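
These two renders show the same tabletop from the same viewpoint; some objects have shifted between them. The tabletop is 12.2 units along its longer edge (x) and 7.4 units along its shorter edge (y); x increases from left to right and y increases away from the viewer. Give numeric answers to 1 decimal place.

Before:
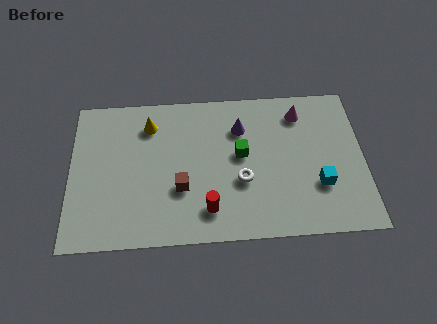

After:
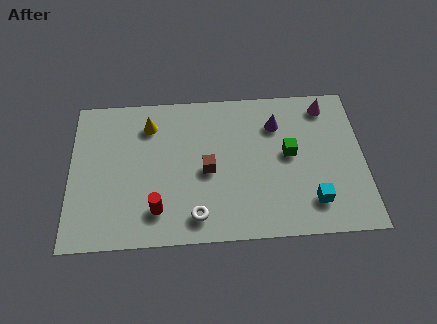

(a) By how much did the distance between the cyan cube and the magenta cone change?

+1.1

Before: roughly 3.7 units apart; after: 4.8. That's 1.1 units further apart.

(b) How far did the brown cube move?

1.4

The brown cube moved from about (4.6, 2.6) to (5.7, 3.4), a distance of √(1.1² + 0.8²) ≈ 1.4.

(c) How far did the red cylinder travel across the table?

2.1

The red cylinder moved from about (5.7, 1.5) to (3.6, 1.6), a distance of √(2.1² + 0.1²) ≈ 2.1.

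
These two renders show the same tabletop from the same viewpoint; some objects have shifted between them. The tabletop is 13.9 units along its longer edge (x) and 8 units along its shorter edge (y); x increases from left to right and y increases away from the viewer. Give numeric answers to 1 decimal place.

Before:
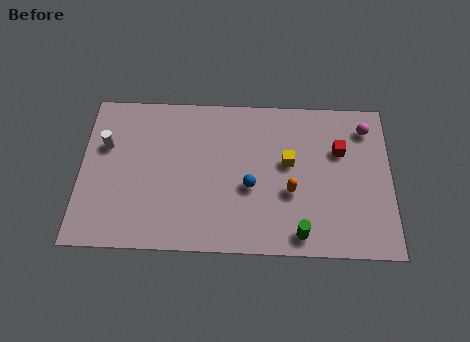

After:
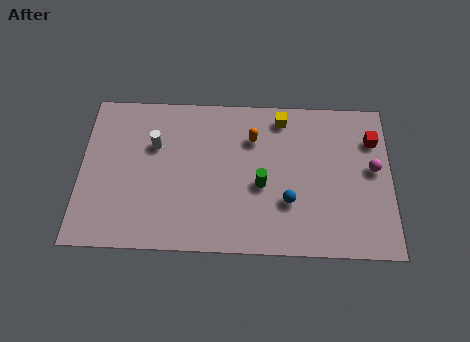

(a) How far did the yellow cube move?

2.3

The yellow cube moved from about (9.3, 4.6) to (9.0, 6.9), a distance of √(0.3² + 2.3²) ≈ 2.3.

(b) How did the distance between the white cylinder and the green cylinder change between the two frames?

-4.5

The distance was about 9.7 in the first image and 5.2 in the second, so they moved 4.5 units closer together.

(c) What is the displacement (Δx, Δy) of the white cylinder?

(2.2, 0.1)

The white cylinder was at about (1.1, 5.2) and moved to about (3.3, 5.3).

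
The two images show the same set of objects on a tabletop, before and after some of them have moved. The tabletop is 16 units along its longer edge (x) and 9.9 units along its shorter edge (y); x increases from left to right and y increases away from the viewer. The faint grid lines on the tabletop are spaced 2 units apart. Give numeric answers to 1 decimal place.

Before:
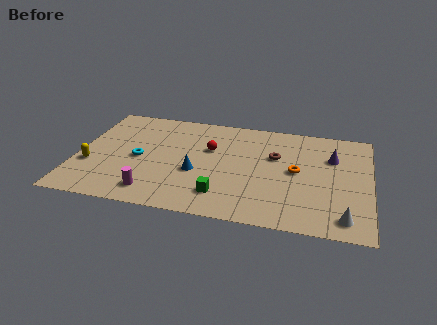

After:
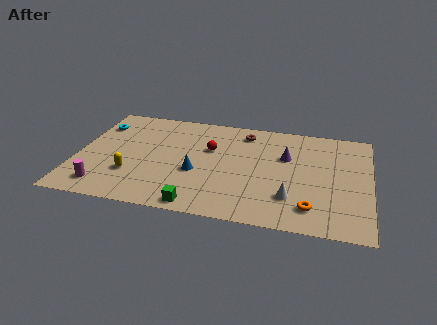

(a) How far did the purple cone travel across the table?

2.5

From (13.9, 6.8) to (11.4, 6.4), the purple cone covered √(2.5² + 0.4²) ≈ 2.5 units.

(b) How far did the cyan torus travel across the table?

3.8

From (3.4, 4.6) to (0.9, 7.5), the cyan torus covered √(2.5² + 2.9²) ≈ 3.8 units.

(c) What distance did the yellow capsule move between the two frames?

2.4

From (0.8, 3.5) to (3.1, 3.0), the yellow capsule covered √(2.3² + 0.5²) ≈ 2.4 units.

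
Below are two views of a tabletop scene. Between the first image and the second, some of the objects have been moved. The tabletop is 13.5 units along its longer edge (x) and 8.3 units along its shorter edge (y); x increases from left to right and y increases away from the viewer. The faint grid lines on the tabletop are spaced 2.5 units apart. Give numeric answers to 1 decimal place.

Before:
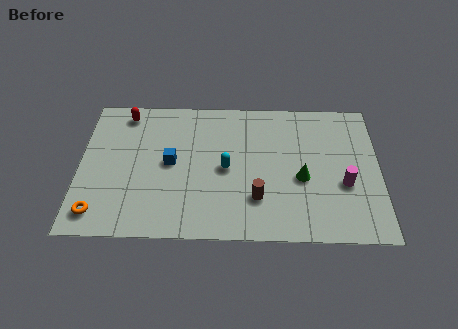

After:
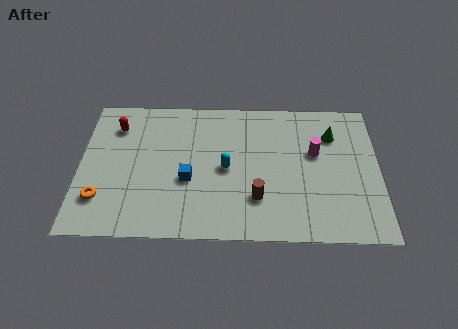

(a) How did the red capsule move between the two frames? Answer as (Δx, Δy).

(-0.4, -0.8)

From the two frames, the red capsule sits at roughly (2.0, 7.2) before and (1.6, 6.4) after.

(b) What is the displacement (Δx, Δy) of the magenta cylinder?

(-1.3, 1.8)

The magenta cylinder started near (11.9, 3.2) and ended near (10.6, 5.0).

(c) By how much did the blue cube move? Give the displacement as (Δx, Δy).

(0.8, -1.0)

From the two frames, the blue cube sits at roughly (4.1, 4.3) before and (4.9, 3.3) after.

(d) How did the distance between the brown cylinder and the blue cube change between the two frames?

-1.1

They were about 4.4 units apart before and 3.3 after — 1.1 units closer together.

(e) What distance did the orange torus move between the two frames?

0.8

From (0.9, 1.3) to (1.0, 2.1), the orange torus covered √(0.1² + 0.8²) ≈ 0.8 units.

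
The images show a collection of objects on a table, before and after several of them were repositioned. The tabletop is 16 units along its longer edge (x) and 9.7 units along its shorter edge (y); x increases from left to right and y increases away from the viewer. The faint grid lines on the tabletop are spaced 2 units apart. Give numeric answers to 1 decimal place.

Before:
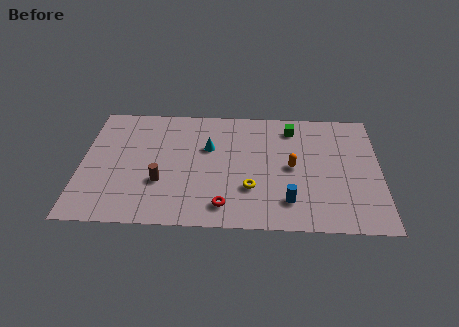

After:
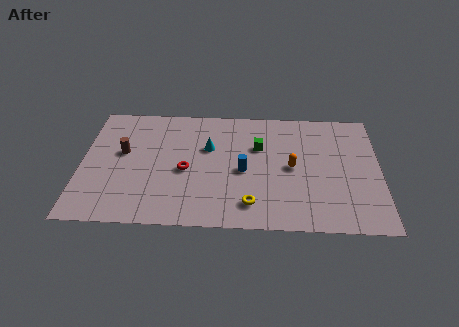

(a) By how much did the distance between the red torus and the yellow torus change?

+2.3

The distance was about 2.0 in the first image and 4.3 in the second, so they moved 2.3 units further apart.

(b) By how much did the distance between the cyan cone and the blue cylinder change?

-3.3

They were about 5.9 units apart before and 2.6 after — 3.3 units closer together.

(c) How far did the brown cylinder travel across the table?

3.1

The brown cylinder was near (4.3, 3.3) before and (2.2, 5.6) after, so it travelled √(2.1² + 2.3²) ≈ 3.1 units.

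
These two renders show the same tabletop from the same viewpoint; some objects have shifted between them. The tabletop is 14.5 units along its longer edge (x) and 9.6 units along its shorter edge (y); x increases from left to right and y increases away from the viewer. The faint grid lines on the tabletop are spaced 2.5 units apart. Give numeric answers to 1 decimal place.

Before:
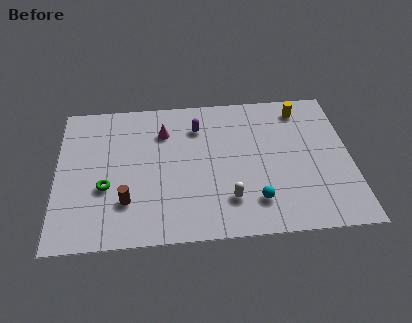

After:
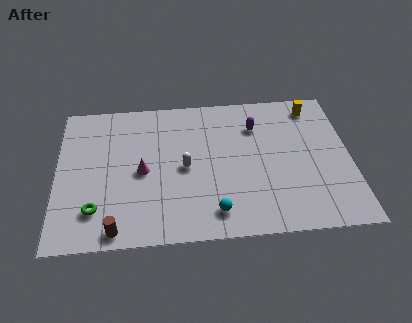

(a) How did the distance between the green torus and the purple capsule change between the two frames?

+3.5

Before: roughly 5.9 units apart; after: 9.4. That's 3.5 units further apart.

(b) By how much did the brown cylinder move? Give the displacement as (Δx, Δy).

(-0.5, -1.7)

The brown cylinder was at about (3.4, 2.6) and moved to about (2.9, 0.9).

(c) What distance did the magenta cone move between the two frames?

2.8

The magenta cone was near (5.3, 7.1) before and (4.2, 4.5) after, so it travelled √(1.1² + 2.6²) ≈ 2.8 units.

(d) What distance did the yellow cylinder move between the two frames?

0.6

The yellow cylinder was near (12.2, 8.1) before and (12.8, 8.2) after, so it travelled √(0.6² + 0.1²) ≈ 0.6 units.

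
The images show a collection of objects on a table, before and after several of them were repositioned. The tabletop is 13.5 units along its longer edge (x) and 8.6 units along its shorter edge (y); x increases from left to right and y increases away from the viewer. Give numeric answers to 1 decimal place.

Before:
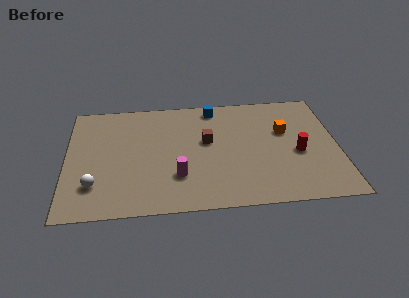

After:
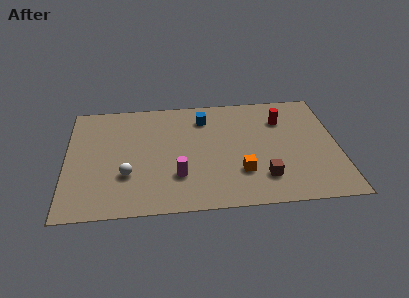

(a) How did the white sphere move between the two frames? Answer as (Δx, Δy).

(1.6, 0.6)

The white sphere was at about (1.4, 2.2) and moved to about (3.0, 2.8).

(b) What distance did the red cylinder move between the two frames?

2.7

From (11.5, 3.7) to (10.8, 6.3), the red cylinder covered √(0.7² + 2.6²) ≈ 2.7 units.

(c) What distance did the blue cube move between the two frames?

0.9

The blue cube moved from about (7.4, 7.6) to (6.9, 6.8), a distance of √(0.5² + 0.8²) ≈ 0.9.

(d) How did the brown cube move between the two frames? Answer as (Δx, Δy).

(2.7, -3.0)

From the two frames, the brown cube sits at roughly (7.0, 5.0) before and (9.7, 2.0) after.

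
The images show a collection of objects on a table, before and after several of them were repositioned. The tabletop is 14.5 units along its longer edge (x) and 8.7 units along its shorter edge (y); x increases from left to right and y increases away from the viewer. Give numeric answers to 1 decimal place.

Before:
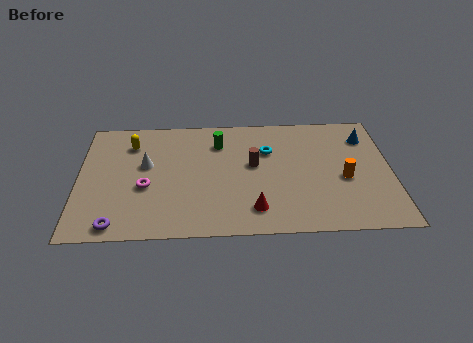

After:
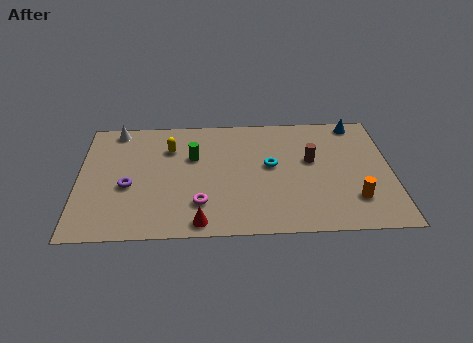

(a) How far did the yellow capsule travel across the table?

1.8

The yellow capsule was near (2.4, 6.7) before and (4.2, 6.3) after, so it travelled √(1.8² + 0.4²) ≈ 1.8 units.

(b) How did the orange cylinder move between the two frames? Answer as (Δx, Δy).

(0.4, -1.5)

The orange cylinder was at about (12.3, 3.7) and moved to about (12.7, 2.2).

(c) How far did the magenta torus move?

2.8

The magenta torus moved from about (3.1, 3.5) to (5.6, 2.2), a distance of √(2.5² + 1.3²) ≈ 2.8.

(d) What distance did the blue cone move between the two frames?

1.2

From (13.4, 6.7) to (13.0, 7.8), the blue cone covered √(0.4² + 1.1²) ≈ 1.2 units.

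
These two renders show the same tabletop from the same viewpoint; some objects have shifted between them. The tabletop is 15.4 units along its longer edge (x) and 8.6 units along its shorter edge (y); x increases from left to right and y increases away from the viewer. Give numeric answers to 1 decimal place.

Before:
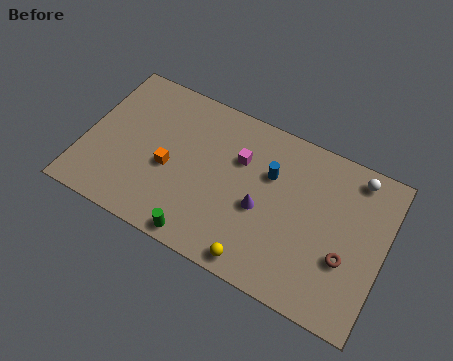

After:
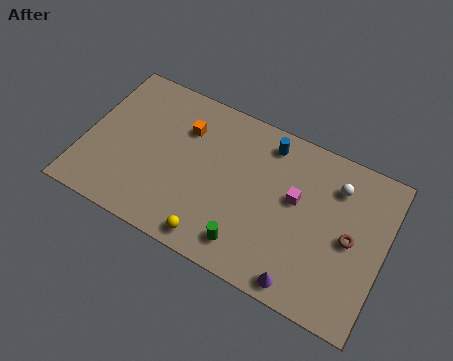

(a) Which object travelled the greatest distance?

the purple cone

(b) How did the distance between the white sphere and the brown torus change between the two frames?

-1.8

Before: roughly 4.4 units apart; after: 2.6. That's 1.8 units closer together.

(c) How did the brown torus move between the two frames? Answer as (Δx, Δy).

(0.1, 1.1)

From the two frames, the brown torus sits at roughly (13.6, 3.1) before and (13.7, 4.2) after.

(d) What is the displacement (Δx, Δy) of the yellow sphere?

(-2.3, 0.1)

The yellow sphere was at about (9.4, 0.9) and moved to about (7.1, 1.0).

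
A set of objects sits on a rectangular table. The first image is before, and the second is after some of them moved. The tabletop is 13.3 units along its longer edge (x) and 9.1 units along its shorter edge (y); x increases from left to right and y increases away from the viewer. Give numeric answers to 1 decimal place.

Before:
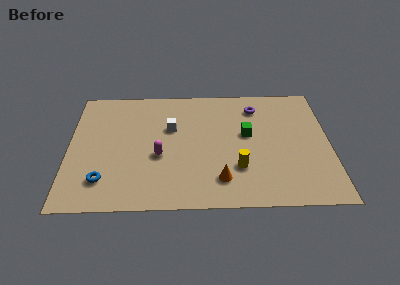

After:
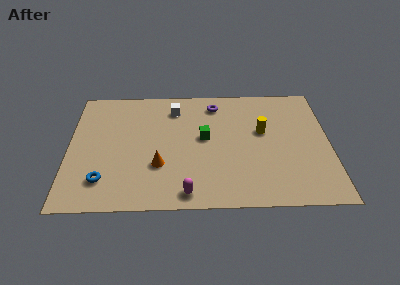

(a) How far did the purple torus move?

2.1

The purple torus was near (9.6, 7.3) before and (7.5, 7.6) after, so it travelled √(2.1² + 0.3²) ≈ 2.1 units.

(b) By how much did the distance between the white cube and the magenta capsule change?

+4.1

Before: roughly 2.2 units apart; after: 6.3. That's 4.1 units further apart.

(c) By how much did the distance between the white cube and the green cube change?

-1.2

Before: roughly 3.9 units apart; after: 2.7. That's 1.2 units closer together.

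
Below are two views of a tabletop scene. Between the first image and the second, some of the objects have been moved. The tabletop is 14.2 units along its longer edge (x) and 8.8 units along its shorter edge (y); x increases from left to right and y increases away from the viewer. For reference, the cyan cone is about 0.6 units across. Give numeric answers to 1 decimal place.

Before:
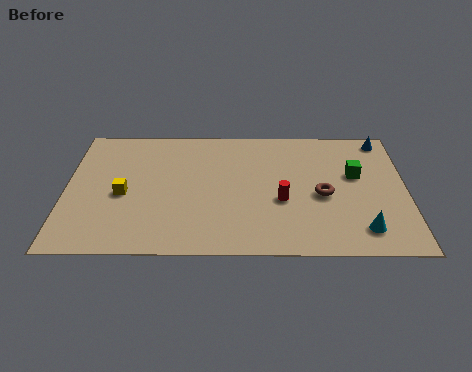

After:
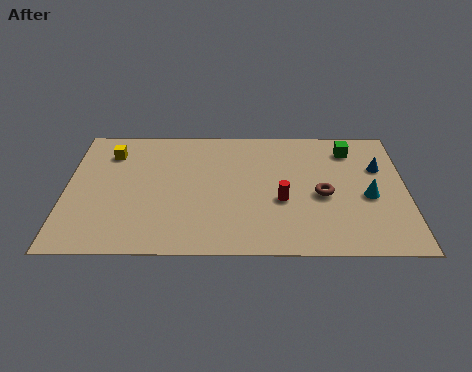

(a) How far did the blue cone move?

2.0

From (13.3, 7.8) to (13.1, 5.8), the blue cone covered √(0.2² + 2.0²) ≈ 2.0 units.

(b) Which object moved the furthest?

the yellow cube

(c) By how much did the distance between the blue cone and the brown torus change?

-1.6

The distance was about 4.7 in the first image and 3.1 in the second, so they moved 1.6 units closer together.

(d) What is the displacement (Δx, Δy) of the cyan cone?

(0.3, 2.2)

From the two frames, the cyan cone sits at roughly (12.3, 1.6) before and (12.6, 3.8) after.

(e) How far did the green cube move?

1.8

The green cube moved from about (12.1, 5.3) to (11.9, 7.1), a distance of √(0.2² + 1.8²) ≈ 1.8.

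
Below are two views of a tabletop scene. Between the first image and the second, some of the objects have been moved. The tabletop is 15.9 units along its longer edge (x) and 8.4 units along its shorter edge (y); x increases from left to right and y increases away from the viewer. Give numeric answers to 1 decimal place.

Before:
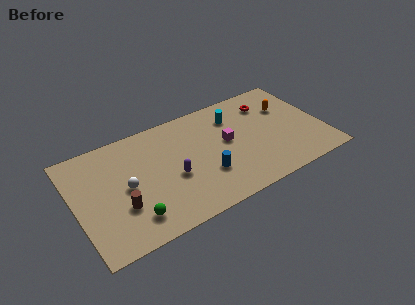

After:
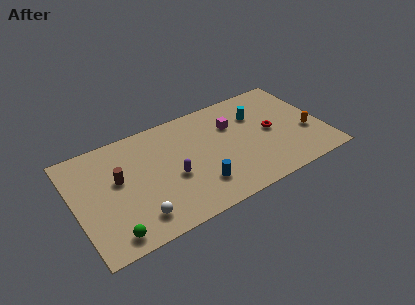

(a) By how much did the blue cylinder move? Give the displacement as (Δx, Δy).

(-0.5, -0.6)

The blue cylinder started near (8.1, 2.7) and ended near (7.6, 2.1).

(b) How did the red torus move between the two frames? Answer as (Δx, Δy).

(-0.2, -2.3)

From the two frames, the red torus sits at roughly (12.8, 6.5) before and (12.6, 4.2) after.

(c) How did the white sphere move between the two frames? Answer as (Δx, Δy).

(0.4, -2.5)

From the two frames, the white sphere sits at roughly (3.2, 4.1) before and (3.6, 1.6) after.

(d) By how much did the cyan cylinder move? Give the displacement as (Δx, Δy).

(1.4, -0.5)

The cyan cylinder started near (10.5, 6.4) and ended near (11.9, 5.9).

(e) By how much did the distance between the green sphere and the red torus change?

+0.5

Before: roughly 10.6 units apart; after: 11.1. That's 0.5 units further apart.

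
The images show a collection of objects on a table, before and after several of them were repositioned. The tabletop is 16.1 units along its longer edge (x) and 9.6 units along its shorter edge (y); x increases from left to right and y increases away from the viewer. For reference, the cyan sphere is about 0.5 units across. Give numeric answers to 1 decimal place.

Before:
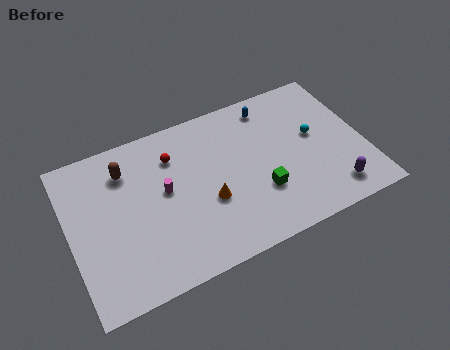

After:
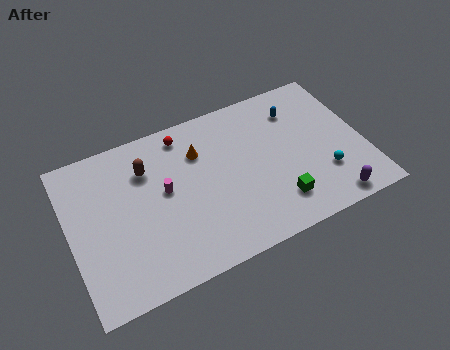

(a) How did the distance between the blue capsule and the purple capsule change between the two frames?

-0.6

The distance was about 7.1 in the first image and 6.5 in the second, so they moved 0.6 units closer together.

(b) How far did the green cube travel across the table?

1.3

From (10.2, 3.1) to (11.0, 2.1), the green cube covered √(0.8² + 1.0²) ≈ 1.3 units.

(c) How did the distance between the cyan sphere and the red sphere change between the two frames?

+1.2

The distance was about 7.8 in the first image and 9.0 in the second, so they moved 1.2 units further apart.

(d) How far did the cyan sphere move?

2.6

From (13.5, 5.4) to (13.7, 2.8), the cyan sphere covered √(0.2² + 2.6²) ≈ 2.6 units.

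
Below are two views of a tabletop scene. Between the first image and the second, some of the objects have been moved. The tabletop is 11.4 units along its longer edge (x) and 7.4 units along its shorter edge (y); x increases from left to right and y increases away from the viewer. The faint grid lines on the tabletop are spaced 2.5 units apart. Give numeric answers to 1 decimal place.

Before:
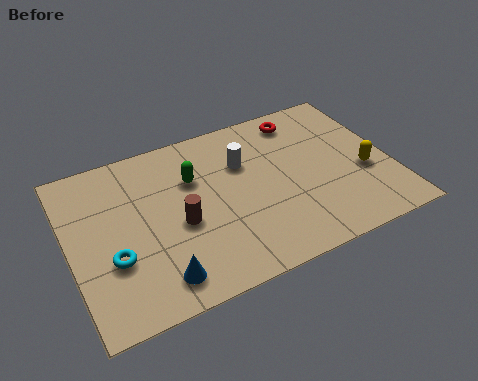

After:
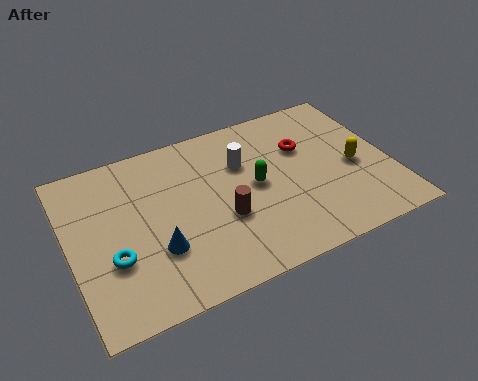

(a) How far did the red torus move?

1.4

The red torus was near (8.6, 6.3) before and (8.5, 4.9) after, so it travelled √(0.1² + 1.4²) ≈ 1.4 units.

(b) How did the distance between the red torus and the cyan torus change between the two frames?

-0.6

They were about 8.1 units apart before and 7.5 after — 0.6 units closer together.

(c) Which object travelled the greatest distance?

the green capsule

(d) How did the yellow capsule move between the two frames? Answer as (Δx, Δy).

(-0.3, 0.4)

The yellow capsule started near (10.4, 2.9) and ended near (10.1, 3.3).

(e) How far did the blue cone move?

1.2

The blue cone moved from about (2.8, 1.2) to (2.9, 2.4), a distance of √(0.1² + 1.2²) ≈ 1.2.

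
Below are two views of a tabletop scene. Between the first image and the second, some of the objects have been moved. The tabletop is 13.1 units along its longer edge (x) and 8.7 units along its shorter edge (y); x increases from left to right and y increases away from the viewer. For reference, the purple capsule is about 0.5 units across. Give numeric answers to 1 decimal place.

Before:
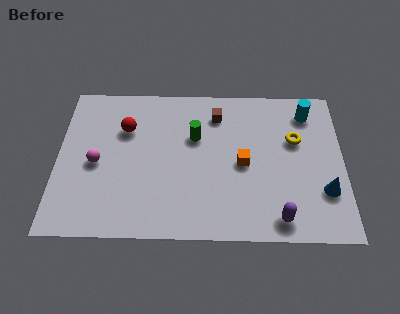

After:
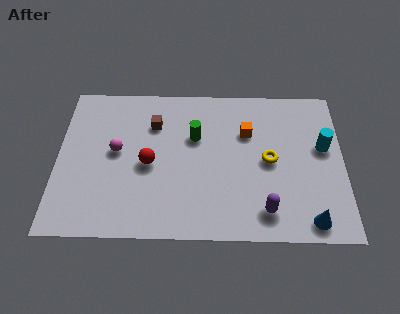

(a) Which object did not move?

the green cylinder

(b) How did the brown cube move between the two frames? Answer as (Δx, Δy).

(-2.9, -0.6)

The brown cube was at about (7.3, 6.9) and moved to about (4.4, 6.3).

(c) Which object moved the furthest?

the brown cube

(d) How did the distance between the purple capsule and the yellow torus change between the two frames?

-1.7

Before: roughly 4.5 units apart; after: 2.8. That's 1.7 units closer together.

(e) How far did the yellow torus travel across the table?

1.7

The yellow torus moved from about (10.9, 5.5) to (9.7, 4.3), a distance of √(1.2² + 1.2²) ≈ 1.7.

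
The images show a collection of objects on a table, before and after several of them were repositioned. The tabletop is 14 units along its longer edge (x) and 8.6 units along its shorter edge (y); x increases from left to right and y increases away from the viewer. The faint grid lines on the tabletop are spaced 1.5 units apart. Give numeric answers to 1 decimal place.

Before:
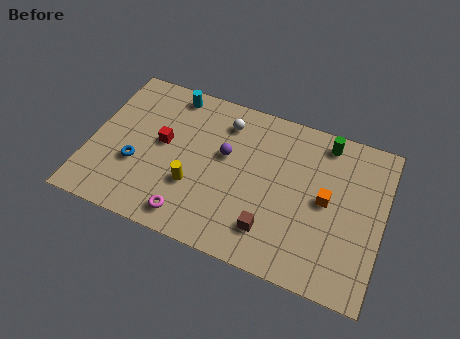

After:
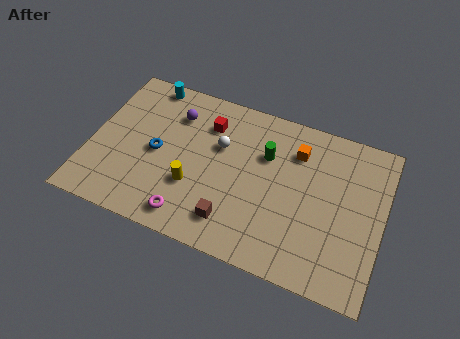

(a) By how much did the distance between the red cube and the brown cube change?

-1.1

Before: roughly 6.2 units apart; after: 5.1. That's 1.1 units closer together.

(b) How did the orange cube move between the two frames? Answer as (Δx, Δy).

(-1.6, 2.1)

The orange cube was at about (11.3, 4.4) and moved to about (9.7, 6.5).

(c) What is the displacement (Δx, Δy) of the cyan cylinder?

(-1.2, 0.2)

The cyan cylinder started near (3.5, 7.6) and ended near (2.3, 7.8).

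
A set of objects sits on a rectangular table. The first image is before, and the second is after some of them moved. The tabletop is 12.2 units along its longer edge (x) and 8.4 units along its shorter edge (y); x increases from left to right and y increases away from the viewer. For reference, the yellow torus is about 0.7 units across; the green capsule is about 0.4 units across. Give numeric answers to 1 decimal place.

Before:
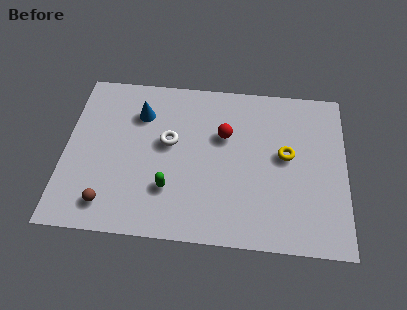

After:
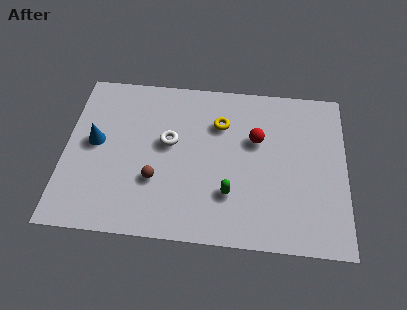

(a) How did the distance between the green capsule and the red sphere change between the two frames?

-0.7

They were about 3.8 units apart before and 3.1 after — 0.7 units closer together.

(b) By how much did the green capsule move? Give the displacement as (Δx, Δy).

(2.6, 0.0)

From the two frames, the green capsule sits at roughly (4.6, 2.4) before and (7.2, 2.4) after.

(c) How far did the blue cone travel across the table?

2.5

From (3.2, 6.2) to (1.3, 4.5), the blue cone covered √(1.9² + 1.7²) ≈ 2.5 units.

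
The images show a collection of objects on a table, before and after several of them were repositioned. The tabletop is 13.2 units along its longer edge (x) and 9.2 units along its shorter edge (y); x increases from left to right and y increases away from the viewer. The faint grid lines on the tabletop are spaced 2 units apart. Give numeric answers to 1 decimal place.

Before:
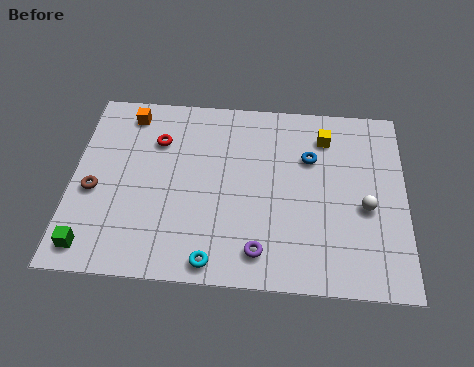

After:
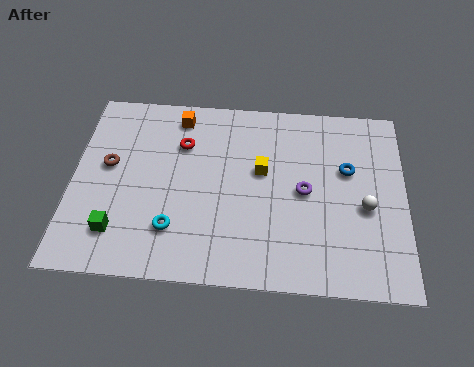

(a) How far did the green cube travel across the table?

1.3

The green cube was near (0.9, 1.2) before and (1.9, 2.0) after, so it travelled √(1.0² + 0.8²) ≈ 1.3 units.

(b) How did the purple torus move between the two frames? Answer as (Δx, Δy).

(1.7, 3.0)

From the two frames, the purple torus sits at roughly (7.5, 1.5) before and (9.2, 4.5) after.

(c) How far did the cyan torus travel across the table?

2.1

The cyan torus was near (5.7, 0.9) before and (4.1, 2.3) after, so it travelled √(1.6² + 1.4²) ≈ 2.1 units.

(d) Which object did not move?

the white sphere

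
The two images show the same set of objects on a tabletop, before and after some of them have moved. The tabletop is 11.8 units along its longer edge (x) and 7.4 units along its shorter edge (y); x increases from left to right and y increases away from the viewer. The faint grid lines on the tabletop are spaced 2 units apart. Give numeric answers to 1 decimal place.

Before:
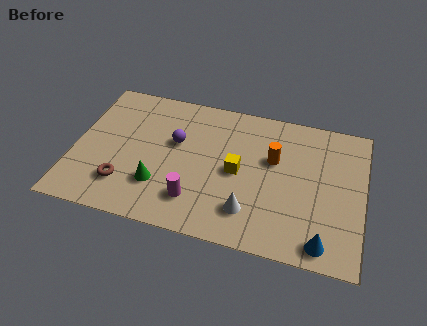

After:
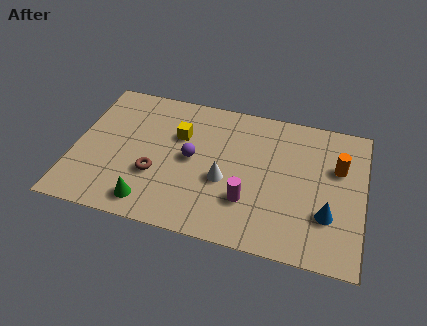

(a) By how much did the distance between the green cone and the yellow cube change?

+0.5

Before: roughly 3.4 units apart; after: 3.9. That's 0.5 units further apart.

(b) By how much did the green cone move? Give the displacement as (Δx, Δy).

(-0.3, -1.0)

The green cone started near (3.6, 2.1) and ended near (3.3, 1.1).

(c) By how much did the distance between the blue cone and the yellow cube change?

+2.2

The distance was about 4.5 in the first image and 6.7 in the second, so they moved 2.2 units further apart.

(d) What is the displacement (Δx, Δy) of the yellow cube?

(-2.5, 1.3)

From the two frames, the yellow cube sits at roughly (6.7, 3.6) before and (4.2, 4.9) after.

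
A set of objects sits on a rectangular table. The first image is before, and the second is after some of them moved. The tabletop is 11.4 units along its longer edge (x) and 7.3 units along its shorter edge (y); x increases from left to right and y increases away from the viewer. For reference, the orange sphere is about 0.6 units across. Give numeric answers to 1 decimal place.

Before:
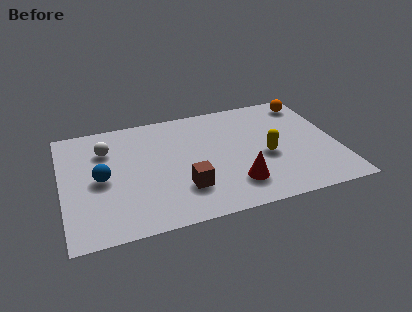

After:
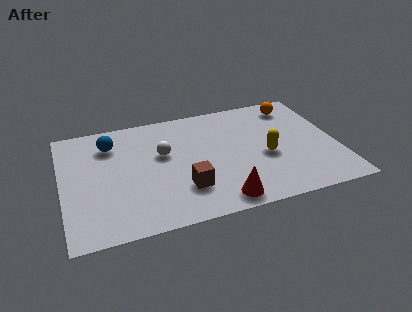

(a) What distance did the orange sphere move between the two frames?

0.6

The orange sphere was near (10.5, 6.2) before and (9.9, 6.1) after, so it travelled √(0.6² + 0.1²) ≈ 0.6 units.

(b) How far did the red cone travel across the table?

1.1

The red cone moved from about (7.0, 1.7) to (6.3, 0.9), a distance of √(0.7² + 0.8²) ≈ 1.1.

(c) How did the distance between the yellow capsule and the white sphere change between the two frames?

-2.5

Before: roughly 6.9 units apart; after: 4.4. That's 2.5 units closer together.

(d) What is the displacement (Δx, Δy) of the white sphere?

(2.3, -0.9)

The white sphere started near (1.9, 5.3) and ended near (4.2, 4.4).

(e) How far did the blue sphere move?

2.2

From (1.6, 3.5) to (2.1, 5.6), the blue sphere covered √(0.5² + 2.1²) ≈ 2.2 units.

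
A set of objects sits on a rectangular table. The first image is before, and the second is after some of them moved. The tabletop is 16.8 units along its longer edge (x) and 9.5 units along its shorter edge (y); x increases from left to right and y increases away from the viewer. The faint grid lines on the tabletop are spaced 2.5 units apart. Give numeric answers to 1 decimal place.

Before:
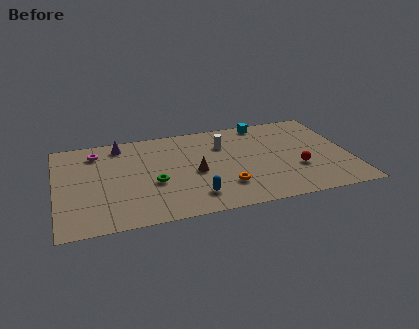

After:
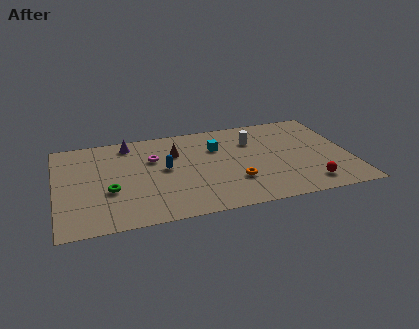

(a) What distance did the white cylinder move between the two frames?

1.7

From (9.7, 6.8) to (11.4, 6.8), the white cylinder covered √(1.7² + 0.0²) ≈ 1.7 units.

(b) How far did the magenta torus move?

3.5

The magenta torus was near (2.4, 7.7) before and (5.6, 6.3) after, so it travelled √(3.2² + 1.4²) ≈ 3.5 units.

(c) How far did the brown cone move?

2.5

The brown cone was near (7.9, 4.3) before and (6.9, 6.6) after, so it travelled √(1.0² + 2.3²) ≈ 2.5 units.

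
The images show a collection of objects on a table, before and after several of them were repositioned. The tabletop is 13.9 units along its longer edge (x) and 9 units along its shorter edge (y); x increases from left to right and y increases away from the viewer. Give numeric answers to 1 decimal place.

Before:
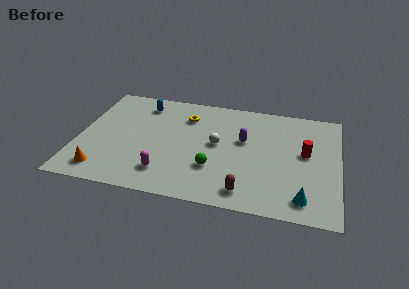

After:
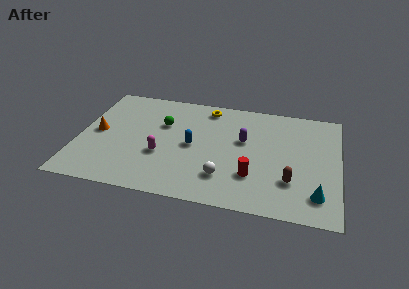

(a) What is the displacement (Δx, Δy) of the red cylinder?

(-2.7, -2.4)

The red cylinder was at about (12.1, 5.0) and moved to about (9.4, 2.6).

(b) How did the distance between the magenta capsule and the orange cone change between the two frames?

+0.4

The distance was about 3.3 in the first image and 3.7 in the second, so they moved 0.4 units further apart.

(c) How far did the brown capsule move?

2.6

From (9.1, 1.3) to (11.4, 2.6), the brown capsule covered √(2.3² + 1.3²) ≈ 2.6 units.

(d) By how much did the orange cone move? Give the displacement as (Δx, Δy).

(-0.5, 3.1)

From the two frames, the orange cone sits at roughly (1.5, 1.4) before and (1.0, 4.5) after.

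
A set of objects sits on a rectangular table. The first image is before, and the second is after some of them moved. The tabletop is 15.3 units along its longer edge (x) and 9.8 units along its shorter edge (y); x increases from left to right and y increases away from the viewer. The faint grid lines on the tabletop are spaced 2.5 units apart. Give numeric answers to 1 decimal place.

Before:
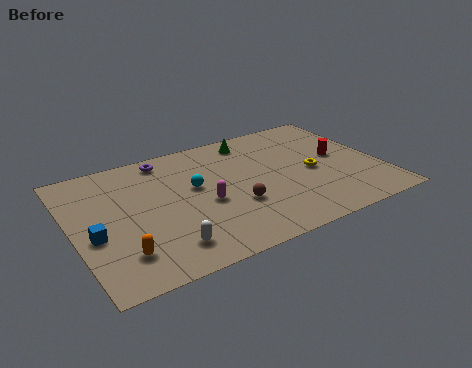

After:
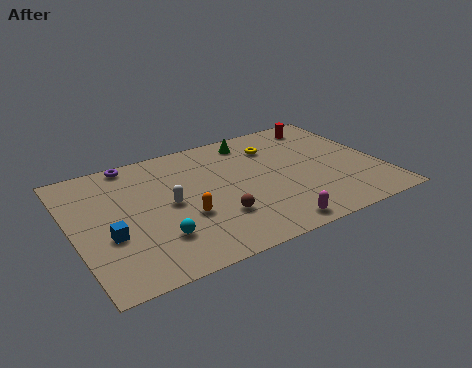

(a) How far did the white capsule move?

3.2

The white capsule moved from about (4.1, 1.8) to (4.7, 4.9), a distance of √(0.6² + 3.1²) ≈ 3.2.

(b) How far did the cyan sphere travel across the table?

3.9

From (6.1, 5.7) to (3.8, 2.6), the cyan sphere covered √(2.3² + 3.1²) ≈ 3.9 units.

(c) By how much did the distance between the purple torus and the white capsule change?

-2.6

They were about 6.9 units apart before and 4.3 after — 2.6 units closer together.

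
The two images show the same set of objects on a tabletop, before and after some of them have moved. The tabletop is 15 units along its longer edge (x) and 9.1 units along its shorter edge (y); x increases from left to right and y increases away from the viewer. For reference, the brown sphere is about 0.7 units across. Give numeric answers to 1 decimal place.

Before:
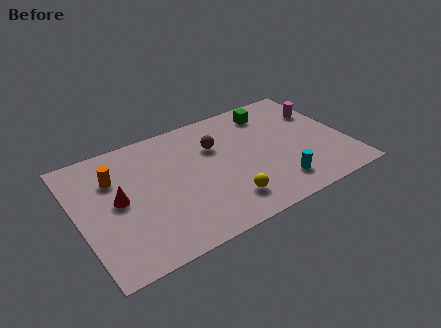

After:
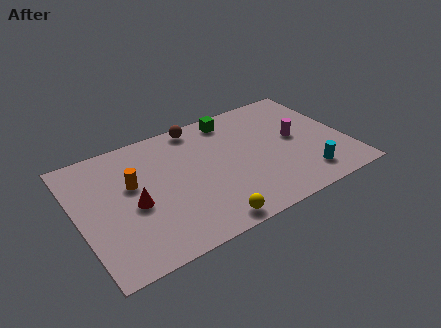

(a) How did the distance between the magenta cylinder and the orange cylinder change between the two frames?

-2.6

They were about 11.8 units apart before and 9.2 after — 2.6 units closer together.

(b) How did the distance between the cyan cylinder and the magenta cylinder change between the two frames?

-2.5

They were about 5.6 units apart before and 3.1 after — 2.5 units closer together.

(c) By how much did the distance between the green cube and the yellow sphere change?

+0.8

Before: roughly 6.6 units apart; after: 7.4. That's 0.8 units further apart.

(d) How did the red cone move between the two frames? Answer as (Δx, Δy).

(0.8, -0.7)

From the two frames, the red cone sits at roughly (2.2, 4.7) before and (3.0, 4.0) after.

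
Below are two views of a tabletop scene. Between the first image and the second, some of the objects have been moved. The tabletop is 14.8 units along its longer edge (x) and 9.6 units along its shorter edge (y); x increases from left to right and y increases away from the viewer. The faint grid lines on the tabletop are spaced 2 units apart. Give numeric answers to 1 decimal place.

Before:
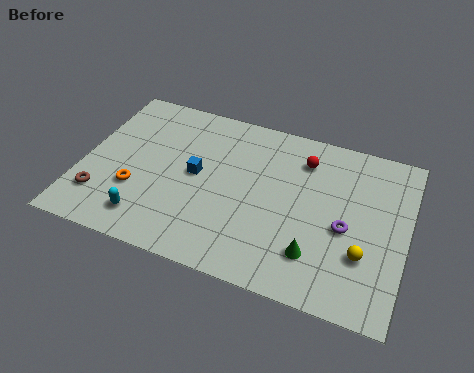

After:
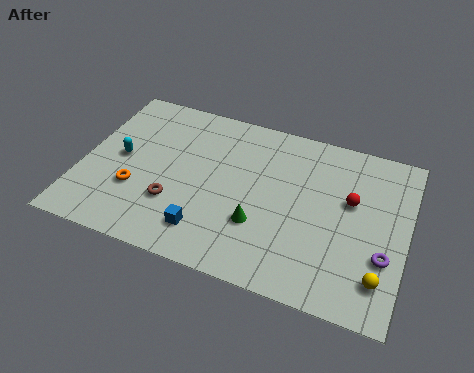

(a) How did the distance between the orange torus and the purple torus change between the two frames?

+1.7

They were about 9.6 units apart before and 11.3 after — 1.7 units further apart.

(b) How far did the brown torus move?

3.4

The brown torus moved from about (1.1, 2.3) to (4.4, 3.0), a distance of √(3.3² + 0.7²) ≈ 3.4.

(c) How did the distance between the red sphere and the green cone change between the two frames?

-0.6

Before: roughly 5.3 units apart; after: 4.7. That's 0.6 units closer together.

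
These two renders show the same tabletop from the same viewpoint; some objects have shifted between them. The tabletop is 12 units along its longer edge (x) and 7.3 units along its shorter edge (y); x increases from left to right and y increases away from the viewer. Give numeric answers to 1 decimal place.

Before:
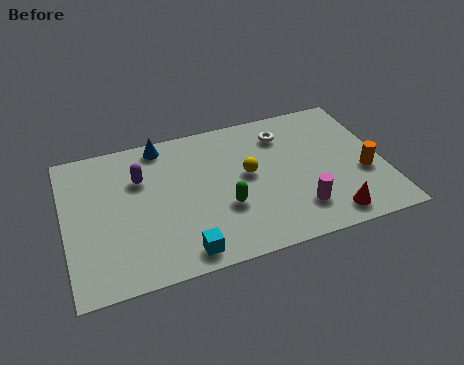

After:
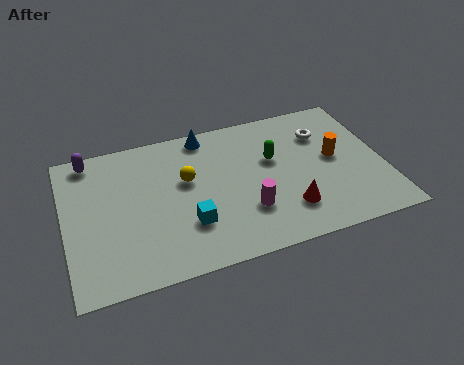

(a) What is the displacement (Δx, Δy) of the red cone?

(-1.5, 0.8)

The red cone was at about (9.7, 1.0) and moved to about (8.2, 1.8).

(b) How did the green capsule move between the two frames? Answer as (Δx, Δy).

(2.0, 1.9)

From the two frames, the green capsule sits at roughly (5.9, 2.6) before and (7.9, 4.5) after.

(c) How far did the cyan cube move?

1.3

The cyan cube was near (4.2, 0.9) before and (4.5, 2.2) after, so it travelled √(0.3² + 1.3²) ≈ 1.3 units.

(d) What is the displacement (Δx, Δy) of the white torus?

(1.5, -0.4)

The white torus was at about (8.4, 5.7) and moved to about (9.9, 5.3).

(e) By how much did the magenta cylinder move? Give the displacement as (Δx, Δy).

(-1.9, 0.5)

From the two frames, the magenta cylinder sits at roughly (8.6, 1.7) before and (6.7, 2.2) after.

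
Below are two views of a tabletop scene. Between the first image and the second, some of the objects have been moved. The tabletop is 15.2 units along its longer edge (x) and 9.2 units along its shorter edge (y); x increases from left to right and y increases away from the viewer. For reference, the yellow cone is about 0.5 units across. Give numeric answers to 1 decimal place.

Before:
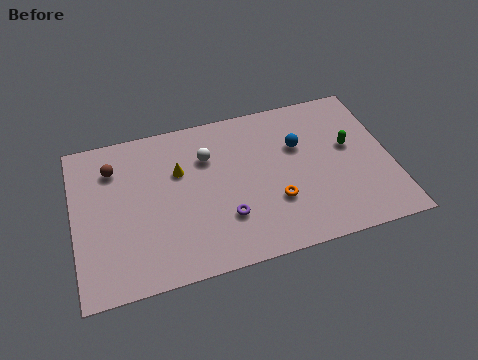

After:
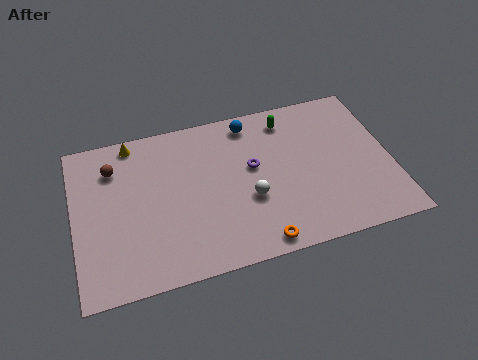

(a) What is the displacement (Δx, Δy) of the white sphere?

(1.8, -3.0)

The white sphere started near (6.5, 6.5) and ended near (8.3, 3.5).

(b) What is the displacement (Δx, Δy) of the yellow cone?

(-2.1, 2.3)

From the two frames, the yellow cone sits at roughly (5.1, 6.0) before and (3.0, 8.3) after.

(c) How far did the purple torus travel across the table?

3.0

From (7.1, 2.7) to (8.6, 5.3), the purple torus covered √(1.5² + 2.6²) ≈ 3.0 units.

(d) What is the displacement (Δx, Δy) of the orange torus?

(-1.0, -2.1)

The orange torus started near (9.5, 3.0) and ended near (8.5, 0.9).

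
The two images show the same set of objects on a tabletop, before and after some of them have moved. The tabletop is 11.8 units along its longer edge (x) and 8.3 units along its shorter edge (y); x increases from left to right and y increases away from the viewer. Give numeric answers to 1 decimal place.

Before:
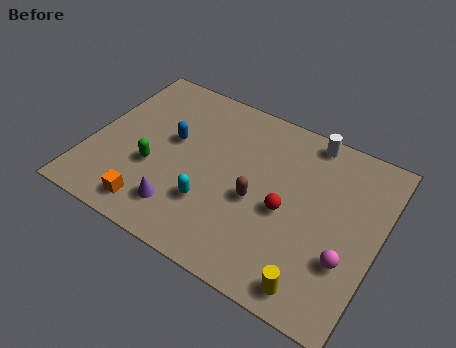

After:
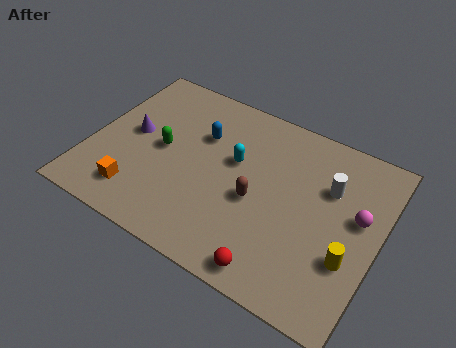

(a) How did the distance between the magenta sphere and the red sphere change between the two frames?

+2.0

Before: roughly 2.8 units apart; after: 4.8. That's 2.0 units further apart.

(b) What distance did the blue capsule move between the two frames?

1.4

The blue capsule was near (3.2, 4.8) before and (4.3, 5.6) after, so it travelled √(1.1² + 0.8²) ≈ 1.4 units.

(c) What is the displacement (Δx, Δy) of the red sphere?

(0.0, -2.8)

The red sphere started near (8.1, 3.7) and ended near (8.1, 0.9).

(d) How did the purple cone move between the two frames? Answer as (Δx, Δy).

(-2.5, 2.7)

From the two frames, the purple cone sits at roughly (4.1, 1.7) before and (1.6, 4.4) after.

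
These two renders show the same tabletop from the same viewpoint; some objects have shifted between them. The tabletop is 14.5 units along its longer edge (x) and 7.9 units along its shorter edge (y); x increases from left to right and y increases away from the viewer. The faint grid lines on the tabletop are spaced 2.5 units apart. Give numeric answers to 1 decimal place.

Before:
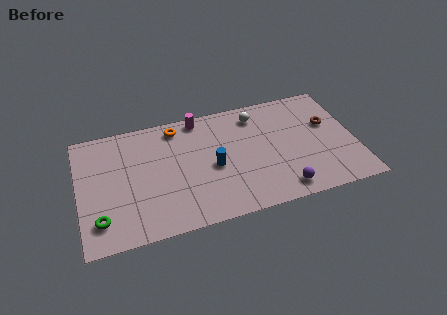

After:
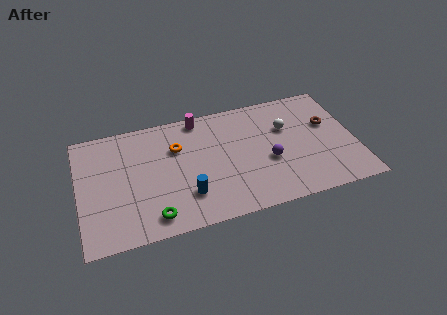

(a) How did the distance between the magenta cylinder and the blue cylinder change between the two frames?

+1.6

They were about 3.5 units apart before and 5.1 after — 1.6 units further apart.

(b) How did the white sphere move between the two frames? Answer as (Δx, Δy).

(1.5, -1.3)

The white sphere was at about (9.5, 6.5) and moved to about (11.0, 5.2).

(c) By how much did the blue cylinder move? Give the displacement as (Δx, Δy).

(-1.5, -1.5)

The blue cylinder started near (7.0, 3.6) and ended near (5.5, 2.1).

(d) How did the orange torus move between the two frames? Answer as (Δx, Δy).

(-0.1, -1.4)

The orange torus was at about (5.3, 6.8) and moved to about (5.2, 5.4).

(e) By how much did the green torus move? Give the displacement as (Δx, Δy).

(2.7, -0.5)

From the two frames, the green torus sits at roughly (1.0, 1.7) before and (3.7, 1.2) after.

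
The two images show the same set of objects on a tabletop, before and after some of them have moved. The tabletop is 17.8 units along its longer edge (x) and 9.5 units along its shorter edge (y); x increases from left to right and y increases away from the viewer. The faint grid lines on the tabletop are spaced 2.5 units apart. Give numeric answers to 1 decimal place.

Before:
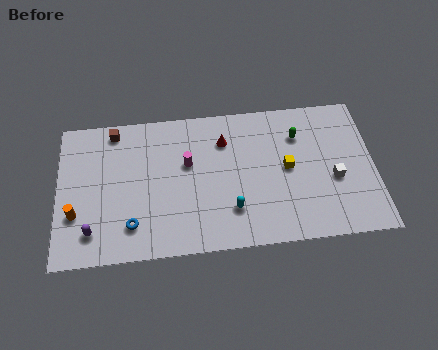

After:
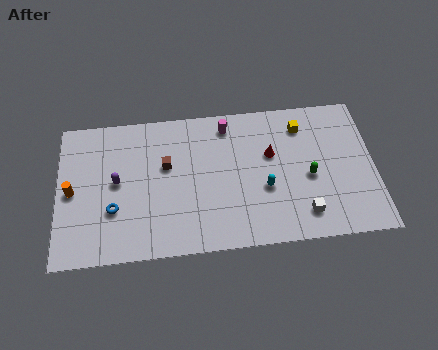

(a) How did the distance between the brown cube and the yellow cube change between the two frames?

-2.4

They were about 10.3 units apart before and 7.9 after — 2.4 units closer together.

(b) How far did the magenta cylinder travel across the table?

3.3

From (7.3, 5.8) to (9.6, 8.1), the magenta cylinder covered √(2.3² + 2.3²) ≈ 3.3 units.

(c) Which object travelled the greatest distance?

the brown cube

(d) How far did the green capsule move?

2.8

From (13.6, 7.0) to (14.1, 4.2), the green capsule covered √(0.5² + 2.8²) ≈ 2.8 units.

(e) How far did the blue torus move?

1.5

From (4.1, 2.1) to (3.1, 3.2), the blue torus covered √(1.0² + 1.1²) ≈ 1.5 units.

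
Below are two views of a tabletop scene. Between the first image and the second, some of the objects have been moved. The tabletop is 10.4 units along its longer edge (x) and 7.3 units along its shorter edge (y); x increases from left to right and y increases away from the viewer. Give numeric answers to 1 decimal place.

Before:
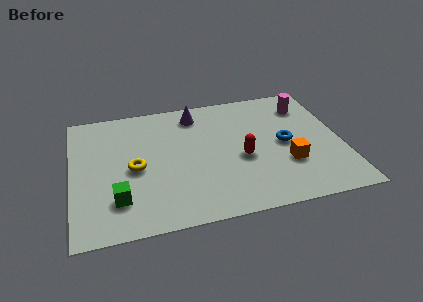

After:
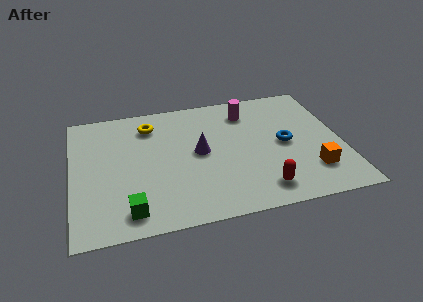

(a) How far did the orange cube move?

1.1

The orange cube was near (8.2, 2.4) before and (9.1, 1.8) after, so it travelled √(0.9² + 0.6²) ≈ 1.1 units.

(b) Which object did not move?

the blue torus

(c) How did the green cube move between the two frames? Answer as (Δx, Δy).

(0.4, -0.7)

The green cube started near (1.7, 1.8) and ended near (2.1, 1.1).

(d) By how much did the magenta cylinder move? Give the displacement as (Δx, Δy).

(-2.3, 0.1)

The magenta cylinder started near (9.2, 5.7) and ended near (6.9, 5.8).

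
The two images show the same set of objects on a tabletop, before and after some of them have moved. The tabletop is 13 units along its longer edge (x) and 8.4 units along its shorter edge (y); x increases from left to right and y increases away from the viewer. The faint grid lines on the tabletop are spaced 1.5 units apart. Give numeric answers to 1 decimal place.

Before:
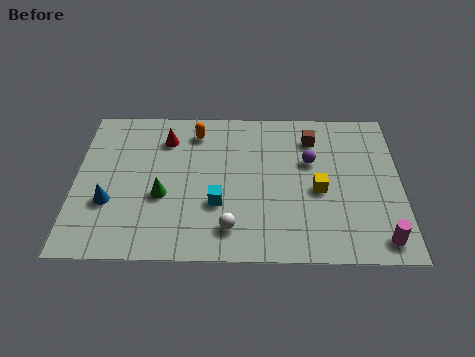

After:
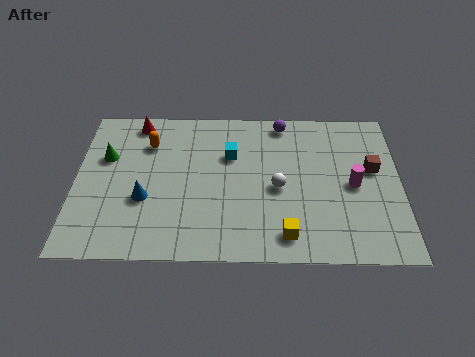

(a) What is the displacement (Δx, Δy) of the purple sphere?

(-1.1, 2.2)

The purple sphere was at about (9.4, 5.3) and moved to about (8.3, 7.5).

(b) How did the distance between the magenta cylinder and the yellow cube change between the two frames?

+0.3

Before: roughly 3.5 units apart; after: 3.8. That's 0.3 units further apart.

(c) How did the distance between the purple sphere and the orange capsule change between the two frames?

+0.7

Before: roughly 4.9 units apart; after: 5.6. That's 0.7 units further apart.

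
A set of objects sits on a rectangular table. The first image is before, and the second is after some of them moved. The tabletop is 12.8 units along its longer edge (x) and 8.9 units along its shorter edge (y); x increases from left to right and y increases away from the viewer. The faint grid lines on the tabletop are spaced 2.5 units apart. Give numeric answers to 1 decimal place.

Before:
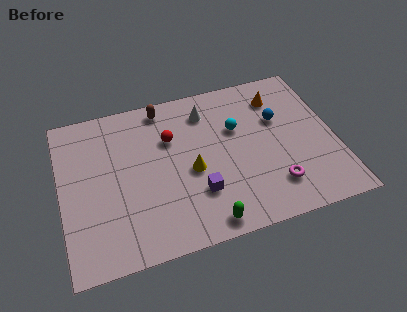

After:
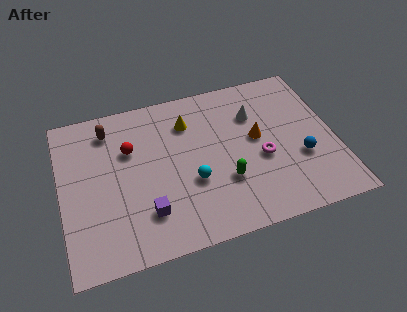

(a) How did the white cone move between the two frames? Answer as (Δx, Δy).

(2.2, -0.8)

From the two frames, the white cone sits at roughly (7.0, 7.1) before and (9.2, 6.3) after.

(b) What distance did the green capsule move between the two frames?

2.3

The green capsule moved from about (6.4, 0.9) to (7.5, 2.9), a distance of √(1.1² + 2.0²) ≈ 2.3.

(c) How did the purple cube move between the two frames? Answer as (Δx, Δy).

(-2.4, -0.4)

From the two frames, the purple cube sits at roughly (6.2, 2.6) before and (3.8, 2.2) after.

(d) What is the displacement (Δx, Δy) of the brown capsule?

(-2.6, -0.6)

The brown capsule started near (5.0, 7.9) and ended near (2.4, 7.3).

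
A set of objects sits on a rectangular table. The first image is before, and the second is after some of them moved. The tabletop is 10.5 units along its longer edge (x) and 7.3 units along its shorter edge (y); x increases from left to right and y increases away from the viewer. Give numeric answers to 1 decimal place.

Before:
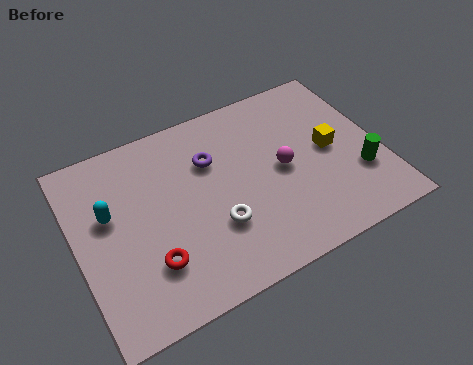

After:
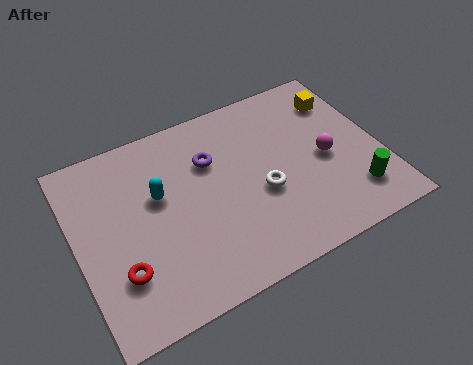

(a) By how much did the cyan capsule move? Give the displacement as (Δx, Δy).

(1.7, 0.0)

The cyan capsule was at about (1.2, 4.4) and moved to about (2.9, 4.4).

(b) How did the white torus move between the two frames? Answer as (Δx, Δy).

(1.7, 0.6)

The white torus was at about (4.6, 2.4) and moved to about (6.3, 3.0).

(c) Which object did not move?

the purple torus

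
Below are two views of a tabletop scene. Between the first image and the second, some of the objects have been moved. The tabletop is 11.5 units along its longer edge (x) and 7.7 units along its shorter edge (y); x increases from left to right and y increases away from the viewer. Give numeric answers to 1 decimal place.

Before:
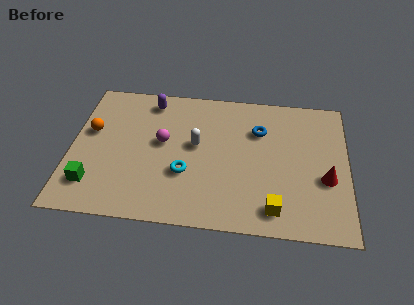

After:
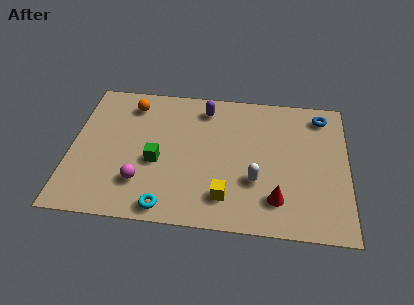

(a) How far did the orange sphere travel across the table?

2.3

The orange sphere moved from about (0.8, 4.6) to (2.4, 6.3), a distance of √(1.6² + 1.7²) ≈ 2.3.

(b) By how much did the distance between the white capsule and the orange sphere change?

+2.1

Before: roughly 4.4 units apart; after: 6.5. That's 2.1 units further apart.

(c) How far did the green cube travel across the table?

3.0

The green cube was near (1.0, 1.7) before and (3.6, 3.2) after, so it travelled √(2.6² + 1.5²) ≈ 3.0 units.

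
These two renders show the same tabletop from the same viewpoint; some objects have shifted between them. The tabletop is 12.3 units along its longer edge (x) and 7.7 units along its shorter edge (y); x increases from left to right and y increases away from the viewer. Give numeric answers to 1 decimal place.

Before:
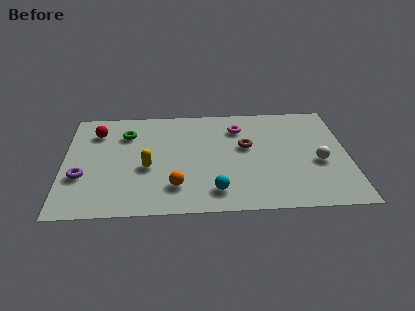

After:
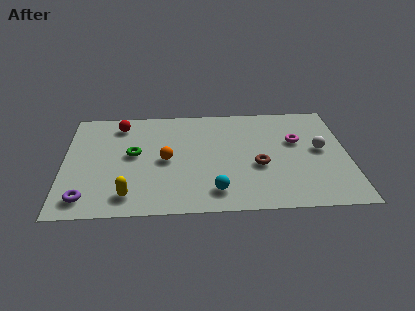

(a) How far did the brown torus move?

1.5

The brown torus moved from about (7.9, 4.5) to (8.4, 3.1), a distance of √(0.5² + 1.4²) ≈ 1.5.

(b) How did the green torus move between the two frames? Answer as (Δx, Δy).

(0.3, -1.5)

The green torus started near (2.7, 5.7) and ended near (3.0, 4.2).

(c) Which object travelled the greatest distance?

the magenta torus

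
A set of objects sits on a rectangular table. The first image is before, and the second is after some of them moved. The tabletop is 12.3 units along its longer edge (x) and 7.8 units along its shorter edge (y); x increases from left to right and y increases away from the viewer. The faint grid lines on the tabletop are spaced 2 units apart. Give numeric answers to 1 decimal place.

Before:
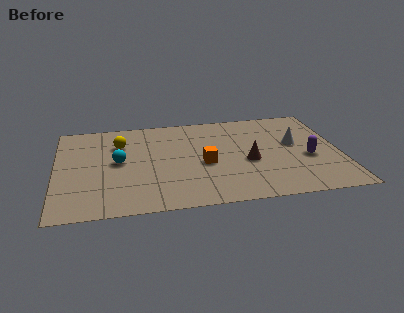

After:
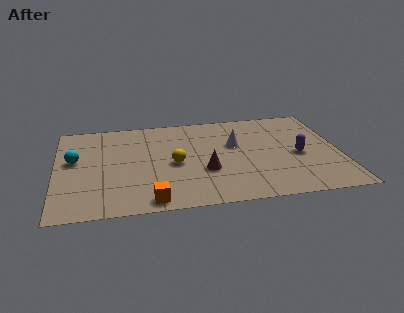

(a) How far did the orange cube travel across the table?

3.5

The orange cube was near (6.4, 3.4) before and (4.0, 0.8) after, so it travelled √(2.4² + 2.6²) ≈ 3.5 units.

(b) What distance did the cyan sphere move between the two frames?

1.9

The cyan sphere moved from about (2.7, 4.1) to (0.8, 4.5), a distance of √(1.9² + 0.4²) ≈ 1.9.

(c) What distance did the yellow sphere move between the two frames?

3.0

The yellow sphere was near (2.8, 5.6) before and (5.1, 3.6) after, so it travelled √(2.3² + 2.0²) ≈ 3.0 units.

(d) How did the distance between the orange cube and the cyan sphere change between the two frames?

+1.1

Before: roughly 3.8 units apart; after: 4.9. That's 1.1 units further apart.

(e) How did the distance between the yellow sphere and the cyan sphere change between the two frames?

+2.9

The distance was about 1.5 in the first image and 4.4 in the second, so they moved 2.9 units further apart.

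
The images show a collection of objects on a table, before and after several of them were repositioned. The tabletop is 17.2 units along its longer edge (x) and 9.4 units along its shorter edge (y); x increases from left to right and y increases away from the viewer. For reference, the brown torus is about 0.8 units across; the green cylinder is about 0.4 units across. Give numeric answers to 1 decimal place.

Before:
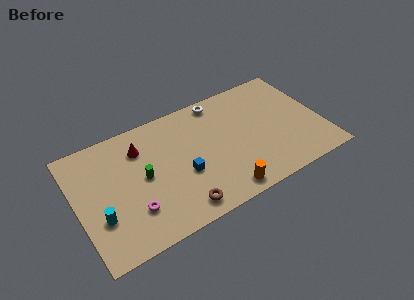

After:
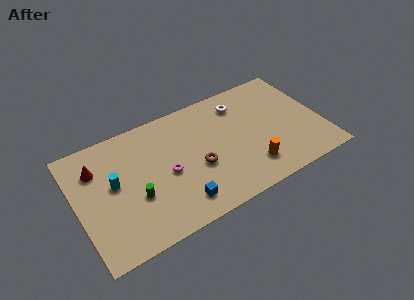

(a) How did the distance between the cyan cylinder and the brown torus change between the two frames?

+0.3

They were about 5.6 units apart before and 5.9 after — 0.3 units further apart.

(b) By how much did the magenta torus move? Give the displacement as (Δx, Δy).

(2.6, 1.7)

From the two frames, the magenta torus sits at roughly (3.6, 2.6) before and (6.2, 4.3) after.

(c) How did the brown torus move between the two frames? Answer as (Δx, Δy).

(1.6, 2.5)

The brown torus was at about (6.7, 1.3) and moved to about (8.3, 3.8).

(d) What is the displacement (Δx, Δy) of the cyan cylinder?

(1.2, 2.1)

From the two frames, the cyan cylinder sits at roughly (1.4, 3.1) before and (2.6, 5.2) after.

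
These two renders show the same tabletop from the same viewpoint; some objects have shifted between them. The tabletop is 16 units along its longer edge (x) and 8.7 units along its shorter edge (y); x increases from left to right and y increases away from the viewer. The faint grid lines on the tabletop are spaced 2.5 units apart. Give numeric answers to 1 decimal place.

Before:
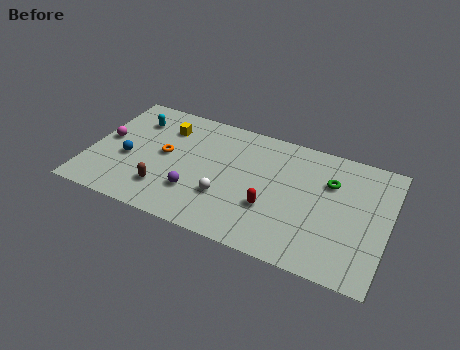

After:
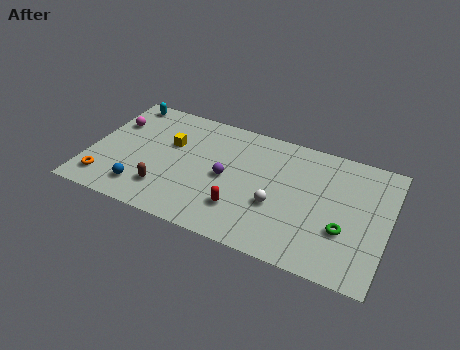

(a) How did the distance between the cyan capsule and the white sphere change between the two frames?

+3.4

They were about 6.6 units apart before and 10.0 after — 3.4 units further apart.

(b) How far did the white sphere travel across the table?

2.7

The white sphere was near (7.5, 2.8) before and (10.2, 3.3) after, so it travelled √(2.7² + 0.5²) ≈ 2.7 units.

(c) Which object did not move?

the brown capsule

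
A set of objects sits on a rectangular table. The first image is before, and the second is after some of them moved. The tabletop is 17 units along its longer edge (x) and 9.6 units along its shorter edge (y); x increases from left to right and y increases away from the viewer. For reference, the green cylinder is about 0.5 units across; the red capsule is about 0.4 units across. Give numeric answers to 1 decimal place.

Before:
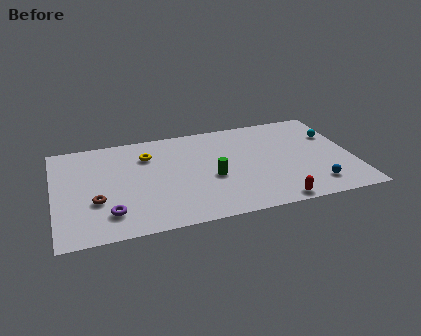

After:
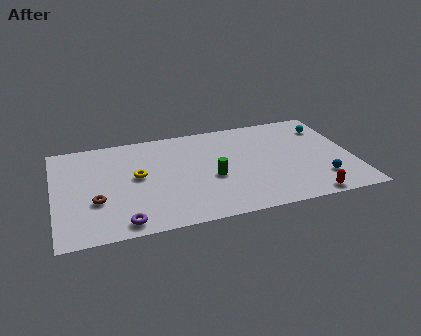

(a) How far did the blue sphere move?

0.6

The blue sphere was near (14.6, 1.8) before and (15.0, 2.3) after, so it travelled √(0.4² + 0.5²) ≈ 0.6 units.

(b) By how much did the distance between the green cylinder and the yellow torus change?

-0.3

Before: roughly 4.7 units apart; after: 4.4. That's 0.3 units closer together.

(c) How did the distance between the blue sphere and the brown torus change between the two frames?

+0.3

Before: roughly 12.4 units apart; after: 12.7. That's 0.3 units further apart.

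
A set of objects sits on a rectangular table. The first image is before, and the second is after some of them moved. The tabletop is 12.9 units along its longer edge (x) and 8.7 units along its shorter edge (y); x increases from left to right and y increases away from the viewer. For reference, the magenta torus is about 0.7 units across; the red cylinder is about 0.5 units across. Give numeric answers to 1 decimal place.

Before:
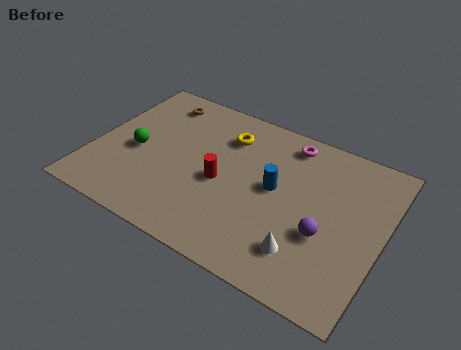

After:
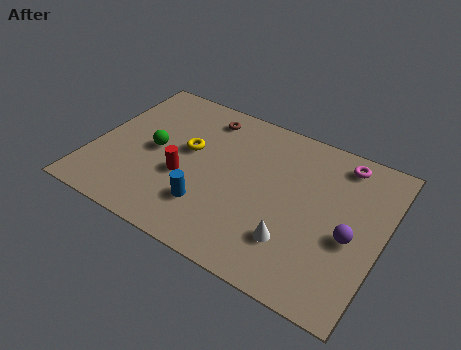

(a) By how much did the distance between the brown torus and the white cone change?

-2.3

They were about 9.2 units apart before and 6.9 after — 2.3 units closer together.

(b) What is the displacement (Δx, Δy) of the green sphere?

(0.8, 0.4)

The green sphere started near (1.9, 3.9) and ended near (2.7, 4.3).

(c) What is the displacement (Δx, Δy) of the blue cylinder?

(-2.6, -2.4)

The blue cylinder was at about (8.1, 4.7) and moved to about (5.5, 2.3).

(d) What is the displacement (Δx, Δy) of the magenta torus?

(2.4, 0.0)

The magenta torus was at about (8.3, 7.5) and moved to about (10.7, 7.5).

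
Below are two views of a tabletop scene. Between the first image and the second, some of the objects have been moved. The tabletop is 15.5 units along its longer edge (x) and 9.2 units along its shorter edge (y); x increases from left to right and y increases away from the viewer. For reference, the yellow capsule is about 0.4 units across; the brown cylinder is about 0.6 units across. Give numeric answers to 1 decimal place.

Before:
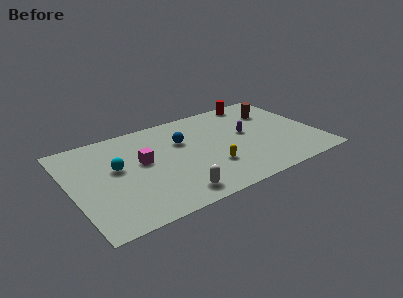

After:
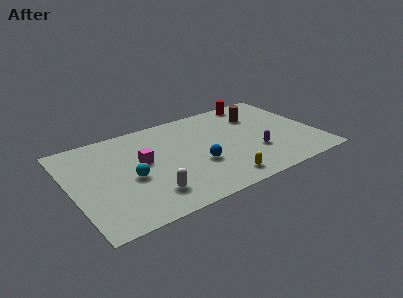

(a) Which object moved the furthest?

the blue sphere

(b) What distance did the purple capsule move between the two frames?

2.1

The purple capsule moved from about (11.2, 5.1) to (11.4, 3.0), a distance of √(0.2² + 2.1²) ≈ 2.1.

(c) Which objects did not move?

the magenta cube and the red cylinder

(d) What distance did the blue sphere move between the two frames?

2.8

From (7.2, 6.1) to (7.8, 3.4), the blue sphere covered √(0.6² + 2.7²) ≈ 2.8 units.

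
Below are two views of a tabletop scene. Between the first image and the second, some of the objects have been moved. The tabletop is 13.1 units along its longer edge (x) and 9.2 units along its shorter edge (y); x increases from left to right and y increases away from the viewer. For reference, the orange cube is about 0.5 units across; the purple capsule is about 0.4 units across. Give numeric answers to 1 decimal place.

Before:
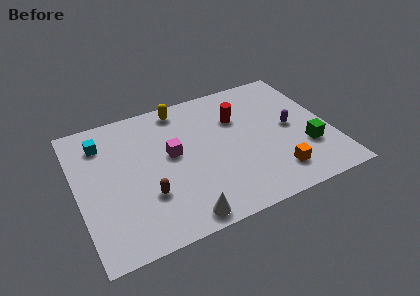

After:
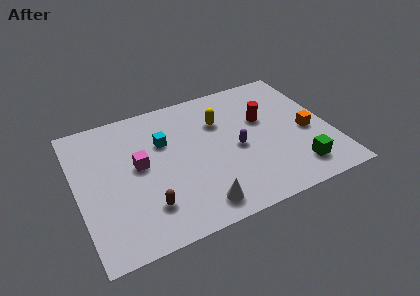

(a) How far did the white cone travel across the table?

1.0

From (4.9, 0.9) to (5.8, 1.3), the white cone covered √(0.9² + 0.4²) ≈ 1.0 units.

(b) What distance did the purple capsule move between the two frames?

2.9

From (11.1, 4.6) to (8.2, 4.2), the purple capsule covered √(2.9² + 0.4²) ≈ 2.9 units.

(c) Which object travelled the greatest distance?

the cyan cube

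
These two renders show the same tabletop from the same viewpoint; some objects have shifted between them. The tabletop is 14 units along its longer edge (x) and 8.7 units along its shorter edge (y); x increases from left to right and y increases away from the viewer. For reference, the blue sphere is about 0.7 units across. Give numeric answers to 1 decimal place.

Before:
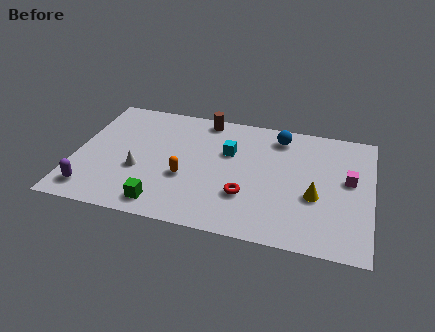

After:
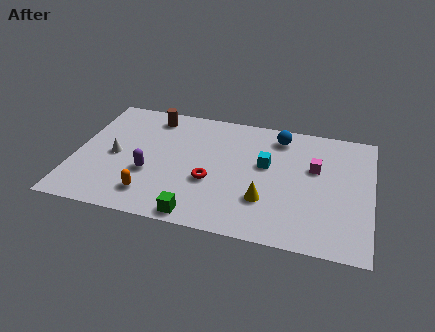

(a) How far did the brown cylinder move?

2.5

From (5.9, 7.8) to (3.4, 7.4), the brown cylinder covered √(2.5² + 0.4²) ≈ 2.5 units.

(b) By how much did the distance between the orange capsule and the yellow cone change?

-0.7

Before: roughly 6.1 units apart; after: 5.4. That's 0.7 units closer together.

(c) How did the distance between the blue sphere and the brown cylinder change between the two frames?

+2.5

Before: roughly 3.6 units apart; after: 6.1. That's 2.5 units further apart.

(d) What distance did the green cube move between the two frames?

1.7

From (4.4, 1.2) to (6.1, 0.8), the green cube covered √(1.7² + 0.4²) ≈ 1.7 units.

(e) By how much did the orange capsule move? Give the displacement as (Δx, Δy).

(-1.5, -1.6)

From the two frames, the orange capsule sits at roughly (5.3, 3.3) before and (3.8, 1.7) after.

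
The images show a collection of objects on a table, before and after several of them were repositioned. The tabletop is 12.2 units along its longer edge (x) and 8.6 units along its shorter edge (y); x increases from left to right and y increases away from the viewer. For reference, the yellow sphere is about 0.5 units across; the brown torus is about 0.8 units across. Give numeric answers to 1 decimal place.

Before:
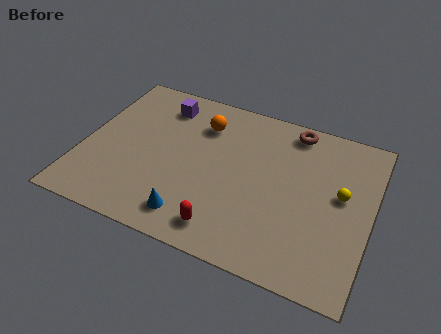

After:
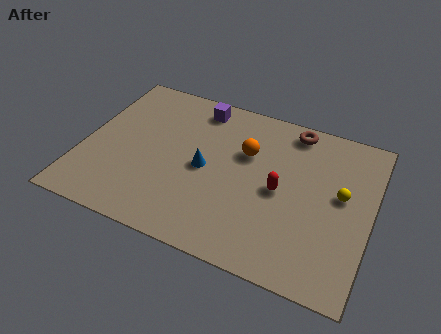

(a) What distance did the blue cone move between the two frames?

2.7

From (5.0, 1.4) to (5.2, 4.1), the blue cone covered √(0.2² + 2.7²) ≈ 2.7 units.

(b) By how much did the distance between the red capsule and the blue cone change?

+1.8

Before: roughly 1.4 units apart; after: 3.2. That's 1.8 units further apart.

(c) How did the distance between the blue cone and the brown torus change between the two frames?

-2.3

The distance was about 7.2 in the first image and 4.9 in the second, so they moved 2.3 units closer together.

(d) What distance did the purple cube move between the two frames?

1.6

The purple cube was near (3.0, 7.0) before and (4.5, 7.4) after, so it travelled √(1.5² + 0.4²) ≈ 1.6 units.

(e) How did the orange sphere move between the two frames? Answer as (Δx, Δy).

(2.0, -0.9)

The orange sphere was at about (4.8, 6.5) and moved to about (6.8, 5.6).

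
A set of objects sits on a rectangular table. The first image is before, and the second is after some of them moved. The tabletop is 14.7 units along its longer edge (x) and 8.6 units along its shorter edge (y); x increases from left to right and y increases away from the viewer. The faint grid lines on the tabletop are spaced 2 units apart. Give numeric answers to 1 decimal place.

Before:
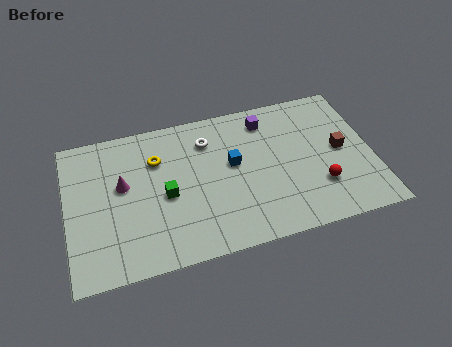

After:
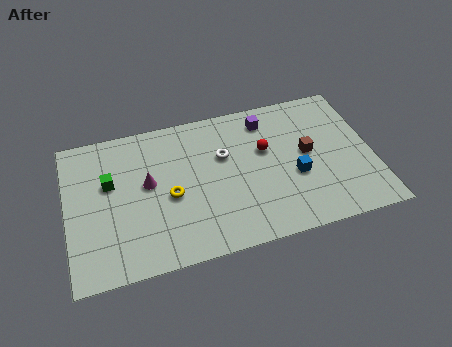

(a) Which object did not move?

the purple cube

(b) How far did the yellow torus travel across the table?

2.4

From (4.4, 6.1) to (4.9, 3.8), the yellow torus covered √(0.5² + 2.3²) ≈ 2.4 units.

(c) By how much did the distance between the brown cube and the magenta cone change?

-2.8

The distance was about 10.5 in the first image and 7.7 in the second, so they moved 2.8 units closer together.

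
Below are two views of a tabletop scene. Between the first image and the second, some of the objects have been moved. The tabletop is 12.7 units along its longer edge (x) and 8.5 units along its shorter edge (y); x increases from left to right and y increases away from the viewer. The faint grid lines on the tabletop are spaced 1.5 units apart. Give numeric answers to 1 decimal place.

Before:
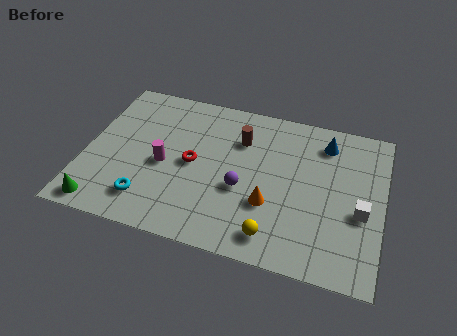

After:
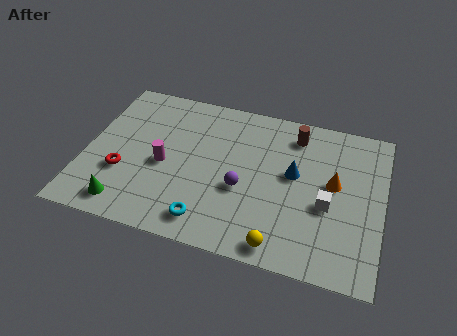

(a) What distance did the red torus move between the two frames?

3.2

The red torus was near (4.6, 4.2) before and (1.7, 2.9) after, so it travelled √(2.9² + 1.3²) ≈ 3.2 units.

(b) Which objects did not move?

the magenta cylinder and the purple sphere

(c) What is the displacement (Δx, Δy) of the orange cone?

(2.6, 1.8)

The orange cone was at about (8.0, 2.9) and moved to about (10.6, 4.7).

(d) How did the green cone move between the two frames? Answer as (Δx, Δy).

(1.0, 0.3)

The green cone started near (1.0, 0.9) and ended near (2.0, 1.2).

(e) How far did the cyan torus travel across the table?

2.6

The cyan torus was near (2.9, 1.7) before and (5.5, 1.3) after, so it travelled √(2.6² + 0.4²) ≈ 2.6 units.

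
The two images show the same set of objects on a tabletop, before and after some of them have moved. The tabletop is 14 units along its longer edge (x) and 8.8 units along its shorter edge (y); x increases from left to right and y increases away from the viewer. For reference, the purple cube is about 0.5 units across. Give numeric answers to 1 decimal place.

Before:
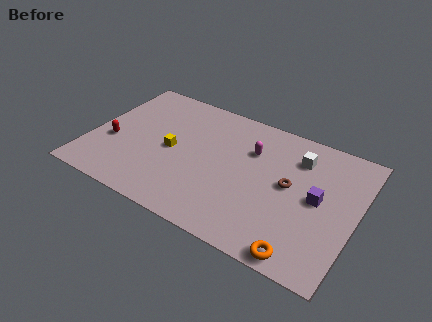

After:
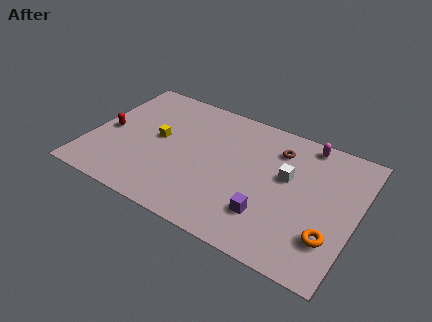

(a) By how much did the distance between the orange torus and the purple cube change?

-0.5

They were about 3.7 units apart before and 3.2 after — 0.5 units closer together.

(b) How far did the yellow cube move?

0.9

From (4.3, 4.2) to (3.5, 4.7), the yellow cube covered √(0.8² + 0.5²) ≈ 0.9 units.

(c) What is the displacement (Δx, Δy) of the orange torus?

(1.2, 1.6)

The orange torus was at about (11.7, 0.8) and moved to about (12.9, 2.4).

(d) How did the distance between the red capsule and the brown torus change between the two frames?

-0.3

Before: roughly 9.4 units apart; after: 9.1. That's 0.3 units closer together.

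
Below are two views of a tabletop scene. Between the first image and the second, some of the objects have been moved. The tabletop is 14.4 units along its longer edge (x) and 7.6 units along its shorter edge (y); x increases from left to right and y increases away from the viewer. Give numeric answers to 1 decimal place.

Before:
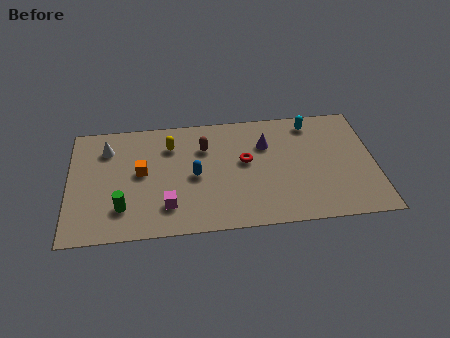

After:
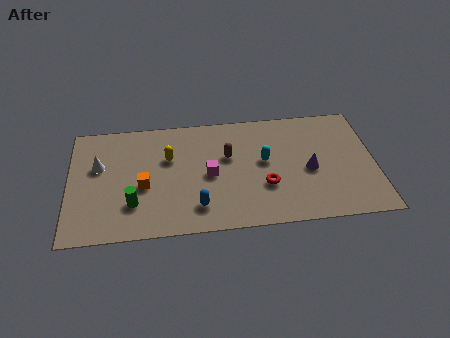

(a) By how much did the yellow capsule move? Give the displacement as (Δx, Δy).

(-0.1, -0.8)

The yellow capsule started near (4.8, 5.7) and ended near (4.7, 4.9).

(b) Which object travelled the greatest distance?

the cyan capsule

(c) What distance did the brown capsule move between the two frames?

1.3

From (6.4, 5.4) to (7.5, 4.7), the brown capsule covered √(1.1² + 0.7²) ≈ 1.3 units.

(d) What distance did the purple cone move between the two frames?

2.8

The purple cone was near (9.3, 5.3) before and (11.3, 3.4) after, so it travelled √(2.0² + 1.9²) ≈ 2.8 units.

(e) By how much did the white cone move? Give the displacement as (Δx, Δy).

(-0.4, -1.1)

From the two frames, the white cone sits at roughly (1.8, 5.8) before and (1.4, 4.7) after.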